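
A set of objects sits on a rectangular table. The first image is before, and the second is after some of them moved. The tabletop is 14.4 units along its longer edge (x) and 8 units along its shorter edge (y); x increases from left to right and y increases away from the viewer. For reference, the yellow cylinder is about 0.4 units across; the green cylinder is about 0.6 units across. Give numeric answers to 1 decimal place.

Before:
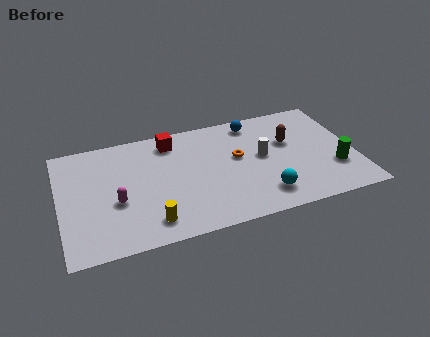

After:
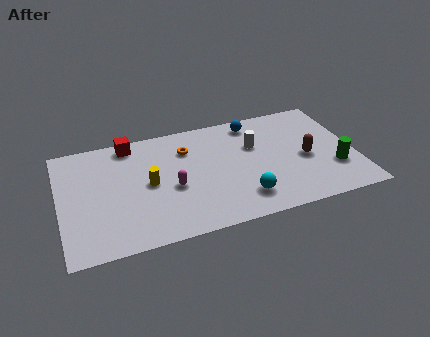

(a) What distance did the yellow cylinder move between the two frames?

2.6

The yellow cylinder was near (4.2, 1.4) before and (4.3, 4.0) after, so it travelled √(0.1² + 2.6²) ≈ 2.6 units.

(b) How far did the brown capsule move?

1.6

The brown capsule was near (11.3, 5.0) before and (12.0, 3.6) after, so it travelled √(0.7² + 1.4²) ≈ 1.6 units.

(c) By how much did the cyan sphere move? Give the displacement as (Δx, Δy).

(-1.0, 0.1)

The cyan sphere started near (9.7, 1.6) and ended near (8.7, 1.7).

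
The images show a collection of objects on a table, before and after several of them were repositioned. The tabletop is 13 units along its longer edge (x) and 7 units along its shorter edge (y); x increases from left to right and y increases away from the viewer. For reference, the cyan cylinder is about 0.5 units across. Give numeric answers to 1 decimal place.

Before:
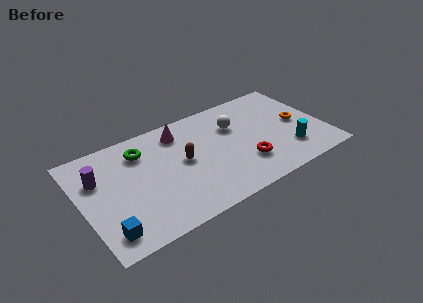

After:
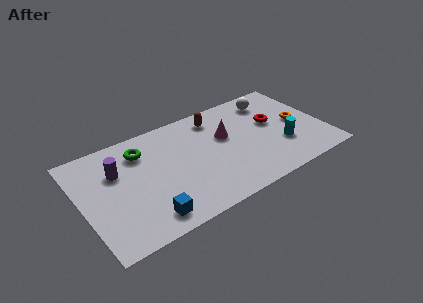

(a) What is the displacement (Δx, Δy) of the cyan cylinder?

(-0.3, 0.5)

From the two frames, the cyan cylinder sits at roughly (10.9, 1.8) before and (10.6, 2.3) after.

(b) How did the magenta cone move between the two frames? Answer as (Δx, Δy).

(2.3, -1.4)

From the two frames, the magenta cone sits at roughly (5.5, 5.7) before and (7.8, 4.3) after.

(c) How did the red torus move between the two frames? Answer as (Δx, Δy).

(1.9, 2.1)

The red torus was at about (8.5, 2.0) and moved to about (10.4, 4.1).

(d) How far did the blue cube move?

2.1

From (1.0, 1.2) to (3.1, 1.1), the blue cube covered √(2.1² + 0.1²) ≈ 2.1 units.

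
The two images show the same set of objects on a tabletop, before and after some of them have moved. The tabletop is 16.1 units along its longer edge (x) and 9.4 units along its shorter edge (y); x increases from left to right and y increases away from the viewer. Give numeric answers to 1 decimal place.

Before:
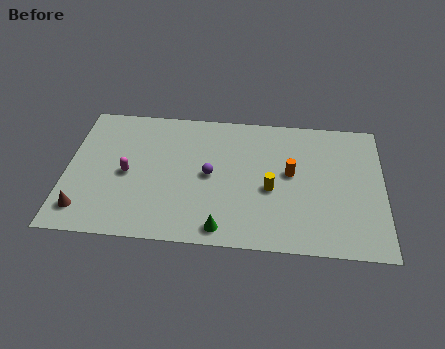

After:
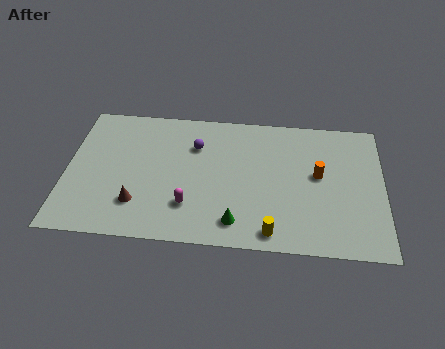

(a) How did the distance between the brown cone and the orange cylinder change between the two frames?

-1.5

Before: roughly 11.0 units apart; after: 9.5. That's 1.5 units closer together.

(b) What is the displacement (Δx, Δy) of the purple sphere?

(-0.8, 2.0)

From the two frames, the purple sphere sits at roughly (7.3, 4.7) before and (6.5, 6.7) after.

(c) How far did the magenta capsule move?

3.7

From (3.1, 4.4) to (6.3, 2.5), the magenta capsule covered √(3.2² + 1.9²) ≈ 3.7 units.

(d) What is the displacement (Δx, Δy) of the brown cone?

(2.7, 0.7)

From the two frames, the brown cone sits at roughly (1.0, 1.7) before and (3.7, 2.4) after.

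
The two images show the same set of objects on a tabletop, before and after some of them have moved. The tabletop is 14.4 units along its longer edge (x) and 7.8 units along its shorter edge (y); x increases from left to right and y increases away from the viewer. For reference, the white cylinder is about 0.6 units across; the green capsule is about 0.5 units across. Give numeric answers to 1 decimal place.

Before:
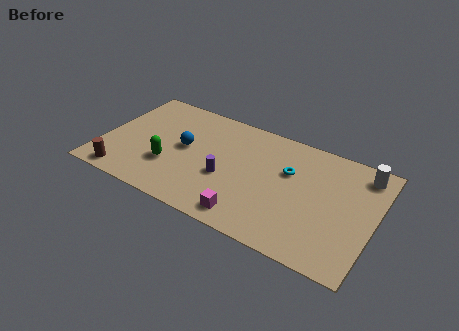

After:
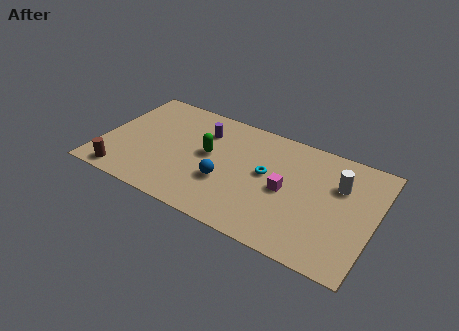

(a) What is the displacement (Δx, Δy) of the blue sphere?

(2.4, -1.4)

From the two frames, the blue sphere sits at roughly (4.3, 4.2) before and (6.7, 2.8) after.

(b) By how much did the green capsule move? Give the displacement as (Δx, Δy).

(1.9, 1.7)

From the two frames, the green capsule sits at roughly (3.7, 2.6) before and (5.6, 4.3) after.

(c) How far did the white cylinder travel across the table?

1.7

From (13.5, 6.6) to (12.4, 5.3), the white cylinder covered √(1.1² + 1.3²) ≈ 1.7 units.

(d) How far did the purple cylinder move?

3.1

From (6.7, 3.1) to (5.1, 5.8), the purple cylinder covered √(1.6² + 2.7²) ≈ 3.1 units.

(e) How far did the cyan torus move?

1.3

The cyan torus moved from about (9.8, 5.0) to (8.7, 4.3), a distance of √(1.1² + 0.7²) ≈ 1.3.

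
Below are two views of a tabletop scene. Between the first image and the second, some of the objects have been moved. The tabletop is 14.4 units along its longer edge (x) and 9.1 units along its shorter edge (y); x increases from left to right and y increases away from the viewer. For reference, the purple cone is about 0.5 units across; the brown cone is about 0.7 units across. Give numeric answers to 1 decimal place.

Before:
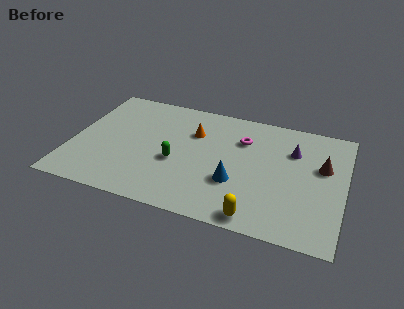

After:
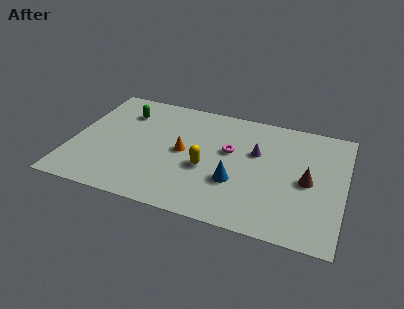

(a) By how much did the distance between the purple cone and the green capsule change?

+0.7

Before: roughly 6.6 units apart; after: 7.3. That's 0.7 units further apart.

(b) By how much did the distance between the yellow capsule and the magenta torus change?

-3.7

Before: roughly 5.7 units apart; after: 2.0. That's 3.7 units closer together.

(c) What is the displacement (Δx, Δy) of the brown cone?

(-0.7, -1.3)

The brown cone was at about (13.2, 5.6) and moved to about (12.5, 4.3).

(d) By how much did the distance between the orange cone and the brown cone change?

-0.3

The distance was about 6.9 in the first image and 6.6 in the second, so they moved 0.3 units closer together.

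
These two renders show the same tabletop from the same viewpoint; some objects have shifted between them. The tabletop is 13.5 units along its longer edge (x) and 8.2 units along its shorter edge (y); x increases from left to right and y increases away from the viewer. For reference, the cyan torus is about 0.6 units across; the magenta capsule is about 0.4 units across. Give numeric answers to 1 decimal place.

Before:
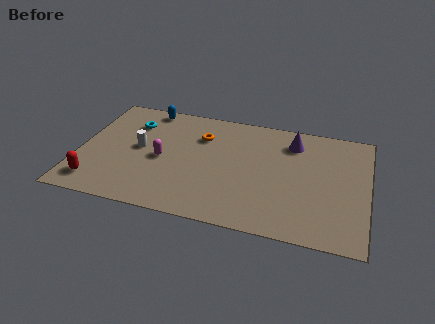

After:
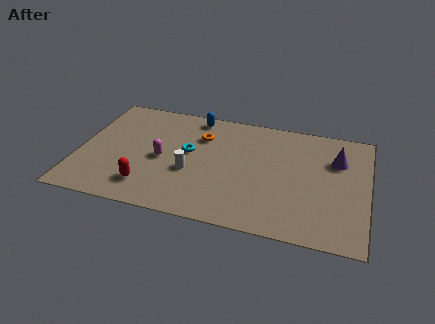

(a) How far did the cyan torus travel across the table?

3.2

The cyan torus moved from about (2.3, 6.1) to (5.1, 4.6), a distance of √(2.8² + 1.5²) ≈ 3.2.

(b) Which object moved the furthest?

the cyan torus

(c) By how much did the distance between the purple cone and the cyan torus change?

-0.6

The distance was about 7.6 in the first image and 7.0 in the second, so they moved 0.6 units closer together.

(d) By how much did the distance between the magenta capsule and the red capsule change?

-1.6

They were about 3.8 units apart before and 2.2 after — 1.6 units closer together.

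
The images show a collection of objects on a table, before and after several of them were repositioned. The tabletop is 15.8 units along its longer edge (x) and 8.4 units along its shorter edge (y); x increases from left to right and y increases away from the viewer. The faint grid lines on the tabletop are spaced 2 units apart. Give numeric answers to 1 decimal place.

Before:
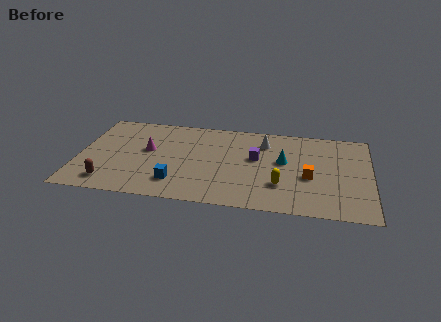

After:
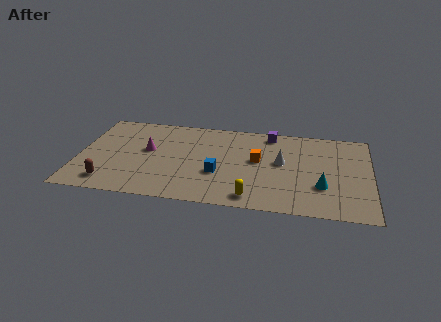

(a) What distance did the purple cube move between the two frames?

2.6

The purple cube was near (9.6, 4.9) before and (10.3, 7.4) after, so it travelled √(0.7² + 2.5²) ≈ 2.6 units.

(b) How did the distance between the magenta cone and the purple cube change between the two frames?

+1.2

The distance was about 5.9 in the first image and 7.1 in the second, so they moved 1.2 units further apart.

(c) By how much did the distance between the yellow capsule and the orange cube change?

+1.8

They were about 1.8 units apart before and 3.6 after — 1.8 units further apart.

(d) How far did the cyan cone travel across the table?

3.0

The cyan cone was near (11.1, 4.8) before and (13.2, 2.7) after, so it travelled √(2.1² + 2.1²) ≈ 3.0 units.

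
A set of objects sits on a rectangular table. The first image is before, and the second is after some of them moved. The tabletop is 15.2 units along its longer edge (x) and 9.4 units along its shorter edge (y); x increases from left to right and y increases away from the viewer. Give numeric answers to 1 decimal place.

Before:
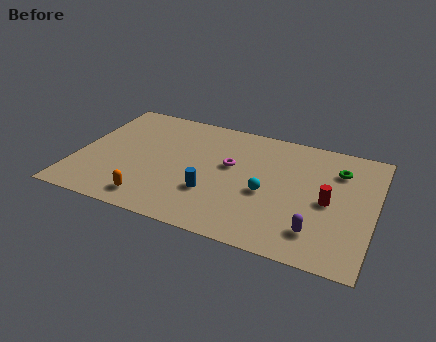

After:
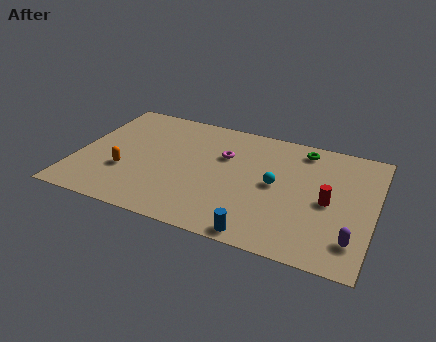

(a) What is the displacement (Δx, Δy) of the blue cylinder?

(2.7, -2.2)

The blue cylinder started near (7.1, 3.0) and ended near (9.8, 0.8).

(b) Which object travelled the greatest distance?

the blue cylinder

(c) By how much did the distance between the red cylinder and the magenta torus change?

+0.6

The distance was about 5.2 in the first image and 5.8 in the second, so they moved 0.6 units further apart.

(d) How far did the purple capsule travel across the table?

1.8

The purple capsule moved from about (12.5, 2.0) to (14.3, 2.0), a distance of √(1.8² + 0.0²) ≈ 1.8.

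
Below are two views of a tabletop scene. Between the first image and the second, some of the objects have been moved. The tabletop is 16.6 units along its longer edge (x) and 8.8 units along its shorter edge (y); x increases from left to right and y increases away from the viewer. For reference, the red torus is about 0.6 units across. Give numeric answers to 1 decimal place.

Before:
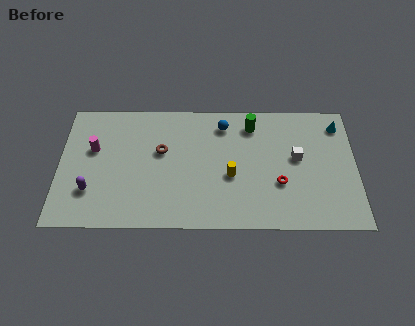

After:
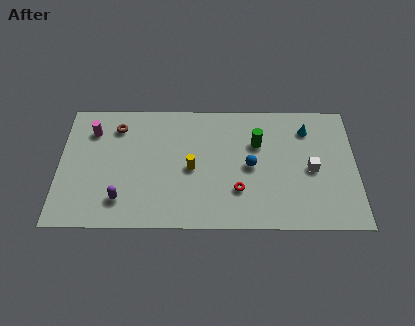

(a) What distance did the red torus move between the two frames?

2.4

The red torus was near (12.3, 3.1) before and (10.0, 2.6) after, so it travelled √(2.3² + 0.5²) ≈ 2.4 units.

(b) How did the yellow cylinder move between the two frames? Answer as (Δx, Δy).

(-2.2, 0.5)

The yellow cylinder started near (9.6, 3.6) and ended near (7.4, 4.1).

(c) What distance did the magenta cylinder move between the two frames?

1.3

From (1.9, 5.4) to (1.8, 6.7), the magenta cylinder covered √(0.1² + 1.3²) ≈ 1.3 units.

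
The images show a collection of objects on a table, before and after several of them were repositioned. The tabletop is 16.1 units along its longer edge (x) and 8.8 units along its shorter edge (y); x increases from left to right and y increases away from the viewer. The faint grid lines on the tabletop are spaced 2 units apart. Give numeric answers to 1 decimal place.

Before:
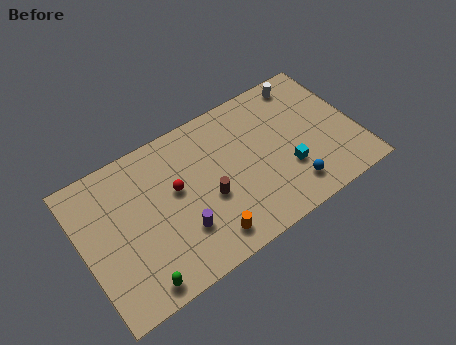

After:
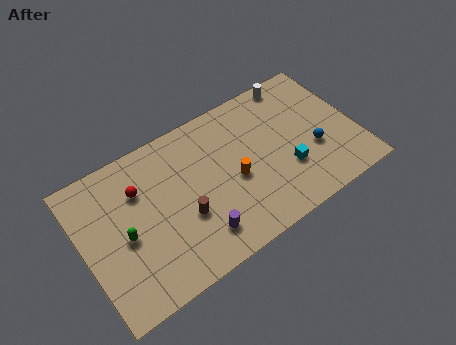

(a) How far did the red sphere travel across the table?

2.3

The red sphere moved from about (5.5, 5.1) to (3.5, 6.2), a distance of √(2.0² + 1.1²) ≈ 2.3.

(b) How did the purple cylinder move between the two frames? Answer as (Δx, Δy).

(0.9, -0.8)

The purple cylinder was at about (5.4, 2.6) and moved to about (6.3, 1.8).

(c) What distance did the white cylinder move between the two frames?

0.6

The white cylinder was near (13.7, 7.7) before and (13.2, 8.0) after, so it travelled √(0.5² + 0.3²) ≈ 0.6 units.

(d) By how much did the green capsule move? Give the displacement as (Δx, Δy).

(-0.3, 3.0)

The green capsule was at about (2.6, 1.0) and moved to about (2.3, 4.0).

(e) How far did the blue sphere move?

2.3

From (11.8, 1.7) to (13.5, 3.3), the blue sphere covered √(1.7² + 1.6²) ≈ 2.3 units.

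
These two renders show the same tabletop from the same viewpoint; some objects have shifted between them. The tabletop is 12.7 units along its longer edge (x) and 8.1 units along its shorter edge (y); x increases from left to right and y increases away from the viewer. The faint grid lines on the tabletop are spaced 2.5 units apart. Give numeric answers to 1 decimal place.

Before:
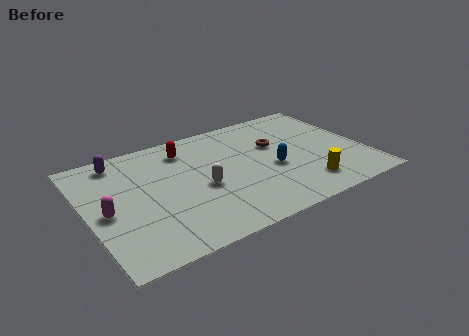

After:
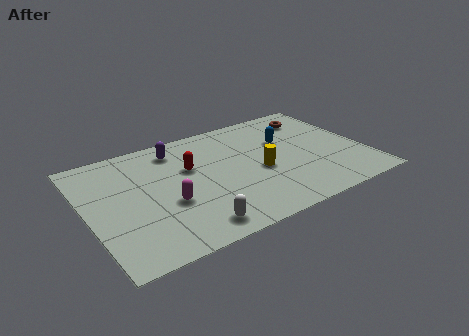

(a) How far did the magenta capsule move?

2.8

From (0.8, 3.7) to (3.5, 3.1), the magenta capsule covered √(2.7² + 0.6²) ≈ 2.8 units.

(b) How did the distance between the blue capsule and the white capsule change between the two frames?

+3.2

Before: roughly 3.3 units apart; after: 6.5. That's 3.2 units further apart.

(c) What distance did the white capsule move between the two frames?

2.5

The white capsule moved from about (5.1, 3.5) to (4.3, 1.1), a distance of √(0.8² + 2.4²) ≈ 2.5.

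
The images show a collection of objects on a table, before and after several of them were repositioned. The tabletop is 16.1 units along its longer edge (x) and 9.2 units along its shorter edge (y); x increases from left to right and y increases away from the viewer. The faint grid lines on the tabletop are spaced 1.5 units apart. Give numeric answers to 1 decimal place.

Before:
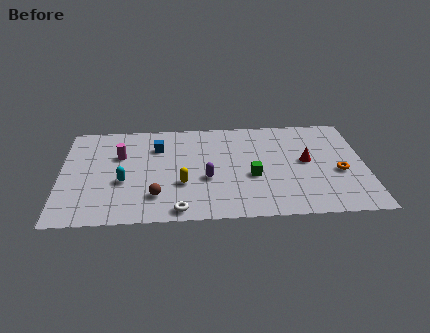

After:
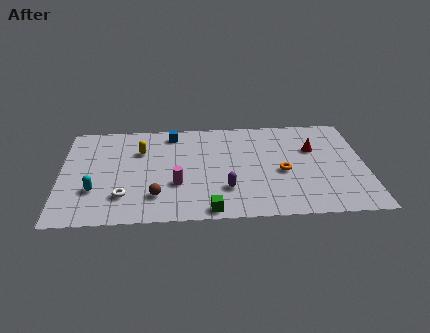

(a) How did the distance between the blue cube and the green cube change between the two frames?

+1.5

The distance was about 5.8 in the first image and 7.3 in the second, so they moved 1.5 units further apart.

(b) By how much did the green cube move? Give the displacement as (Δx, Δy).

(-2.3, -2.9)

The green cube started near (10.1, 3.7) and ended near (7.8, 0.8).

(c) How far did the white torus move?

3.2

From (6.2, 0.9) to (3.3, 2.3), the white torus covered √(2.9² + 1.4²) ≈ 3.2 units.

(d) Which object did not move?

the brown sphere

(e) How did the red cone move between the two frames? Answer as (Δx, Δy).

(0.4, 1.1)

The red cone was at about (13.0, 4.9) and moved to about (13.4, 6.0).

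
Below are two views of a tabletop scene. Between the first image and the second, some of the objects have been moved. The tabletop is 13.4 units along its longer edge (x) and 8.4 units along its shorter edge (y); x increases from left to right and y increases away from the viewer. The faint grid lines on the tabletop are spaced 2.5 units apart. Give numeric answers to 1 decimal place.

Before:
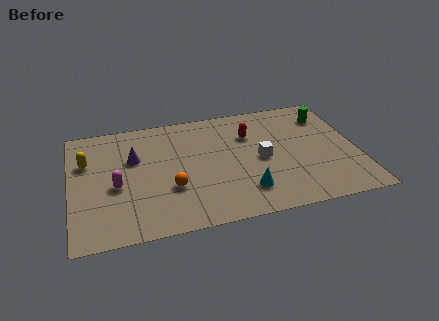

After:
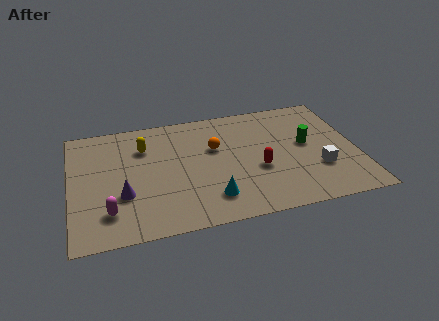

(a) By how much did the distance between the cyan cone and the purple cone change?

-2.0

Before: roughly 6.1 units apart; after: 4.1. That's 2.0 units closer together.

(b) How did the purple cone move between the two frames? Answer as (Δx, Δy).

(-0.6, -2.5)

From the two frames, the purple cone sits at roughly (3.0, 5.4) before and (2.4, 2.9) after.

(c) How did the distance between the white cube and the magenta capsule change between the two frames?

+3.0

The distance was about 6.8 in the first image and 9.8 in the second, so they moved 3.0 units further apart.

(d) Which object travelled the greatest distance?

the orange sphere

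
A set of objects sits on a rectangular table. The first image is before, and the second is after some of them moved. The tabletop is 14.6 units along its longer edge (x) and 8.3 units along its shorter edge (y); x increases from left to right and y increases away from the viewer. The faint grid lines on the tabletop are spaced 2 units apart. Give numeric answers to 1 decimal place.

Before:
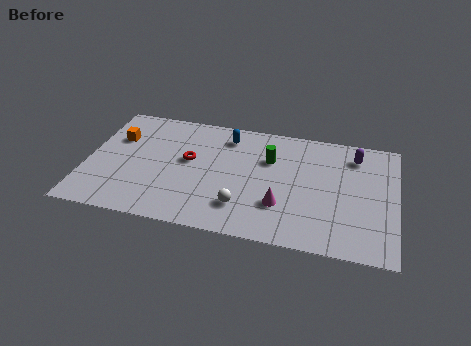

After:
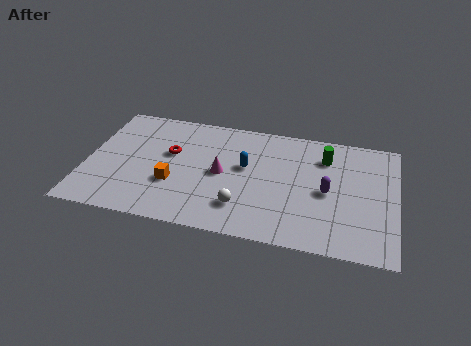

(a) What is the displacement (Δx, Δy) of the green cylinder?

(2.6, 0.7)

The green cylinder was at about (8.6, 5.6) and moved to about (11.2, 6.3).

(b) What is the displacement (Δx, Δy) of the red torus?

(-0.9, 0.3)

The red torus was at about (4.8, 4.7) and moved to about (3.9, 5.0).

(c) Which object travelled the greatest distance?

the orange cube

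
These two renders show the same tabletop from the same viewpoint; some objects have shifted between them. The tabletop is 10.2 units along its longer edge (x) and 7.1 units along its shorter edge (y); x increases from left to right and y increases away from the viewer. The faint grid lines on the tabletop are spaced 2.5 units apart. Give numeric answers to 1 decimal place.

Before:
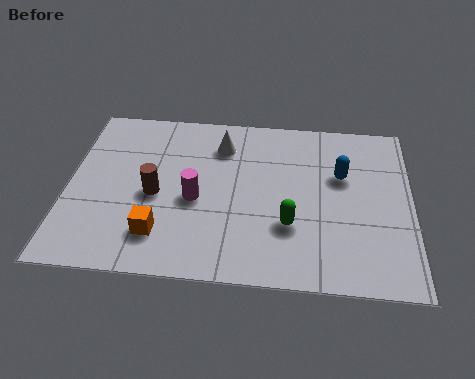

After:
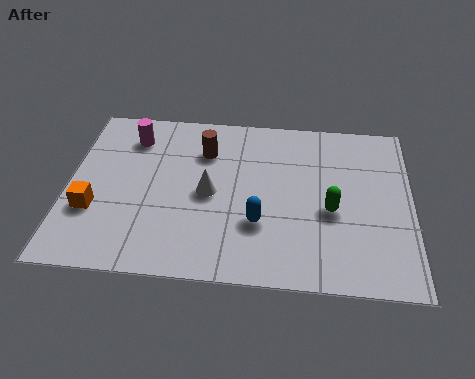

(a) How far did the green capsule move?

1.4

The green capsule moved from about (6.6, 2.3) to (7.8, 3.0), a distance of √(1.2² + 0.7²) ≈ 1.4.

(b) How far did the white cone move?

2.1

The white cone was near (4.5, 5.5) before and (4.2, 3.4) after, so it travelled √(0.3² + 2.1²) ≈ 2.1 units.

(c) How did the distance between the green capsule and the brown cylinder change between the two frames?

+0.3

The distance was about 4.1 in the first image and 4.4 in the second, so they moved 0.3 units further apart.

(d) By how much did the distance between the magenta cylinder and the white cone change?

+0.8

They were about 2.5 units apart before and 3.3 after — 0.8 units further apart.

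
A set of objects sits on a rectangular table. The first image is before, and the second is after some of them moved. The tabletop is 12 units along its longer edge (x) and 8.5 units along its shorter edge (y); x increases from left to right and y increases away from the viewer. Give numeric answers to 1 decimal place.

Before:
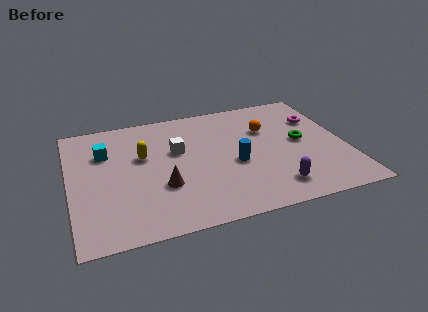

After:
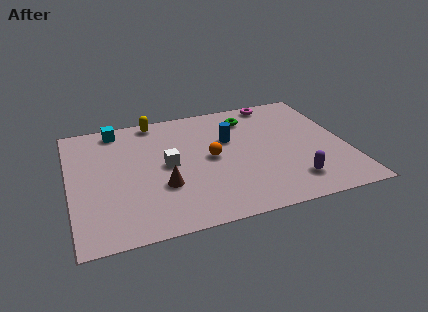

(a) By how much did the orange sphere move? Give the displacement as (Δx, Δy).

(-2.6, -1.4)

The orange sphere was at about (8.7, 5.7) and moved to about (6.1, 4.3).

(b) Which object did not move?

the brown cone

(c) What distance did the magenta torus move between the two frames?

2.5

The magenta torus moved from about (11.0, 5.9) to (9.3, 7.7), a distance of √(1.7² + 1.8²) ≈ 2.5.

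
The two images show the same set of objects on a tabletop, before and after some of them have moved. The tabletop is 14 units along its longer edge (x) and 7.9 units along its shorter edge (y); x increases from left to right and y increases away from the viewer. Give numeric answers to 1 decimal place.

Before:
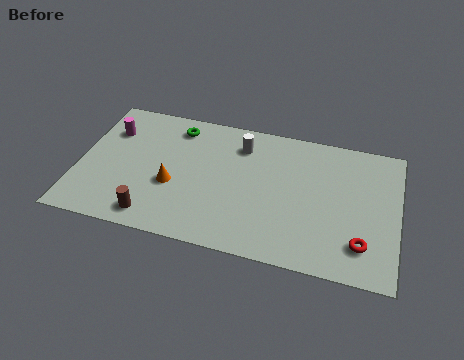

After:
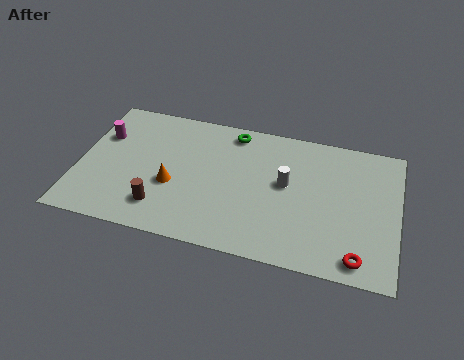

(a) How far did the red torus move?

0.8

The red torus moved from about (12.5, 1.8) to (12.4, 1.0), a distance of √(0.1² + 0.8²) ≈ 0.8.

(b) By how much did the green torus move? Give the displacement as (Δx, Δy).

(2.5, 0.3)

From the two frames, the green torus sits at roughly (4.1, 6.6) before and (6.6, 6.9) after.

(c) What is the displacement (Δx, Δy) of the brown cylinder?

(0.3, 0.6)

From the two frames, the brown cylinder sits at roughly (3.5, 1.1) before and (3.8, 1.7) after.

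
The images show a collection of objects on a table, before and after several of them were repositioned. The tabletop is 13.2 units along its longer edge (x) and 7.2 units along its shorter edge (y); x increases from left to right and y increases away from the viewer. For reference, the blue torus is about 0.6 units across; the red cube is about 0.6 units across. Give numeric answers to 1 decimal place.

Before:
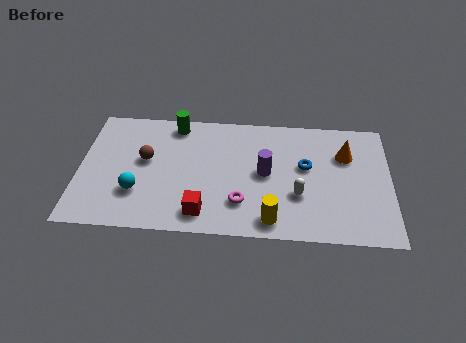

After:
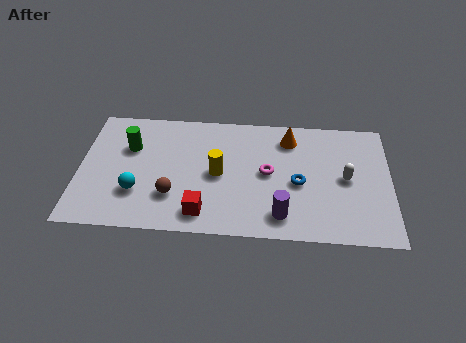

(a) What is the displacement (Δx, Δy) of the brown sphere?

(1.2, -2.0)

From the two frames, the brown sphere sits at roughly (2.8, 4.1) before and (4.0, 2.1) after.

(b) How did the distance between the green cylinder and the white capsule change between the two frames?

+2.8

The distance was about 6.5 in the first image and 9.3 in the second, so they moved 2.8 units further apart.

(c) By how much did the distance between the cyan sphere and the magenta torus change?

+1.3

The distance was about 4.4 in the first image and 5.7 in the second, so they moved 1.3 units further apart.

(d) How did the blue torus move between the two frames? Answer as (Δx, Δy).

(-0.3, -1.0)

From the two frames, the blue torus sits at roughly (9.6, 4.2) before and (9.3, 3.2) after.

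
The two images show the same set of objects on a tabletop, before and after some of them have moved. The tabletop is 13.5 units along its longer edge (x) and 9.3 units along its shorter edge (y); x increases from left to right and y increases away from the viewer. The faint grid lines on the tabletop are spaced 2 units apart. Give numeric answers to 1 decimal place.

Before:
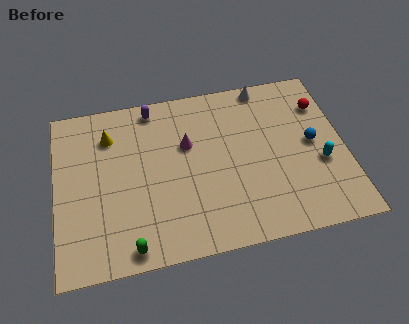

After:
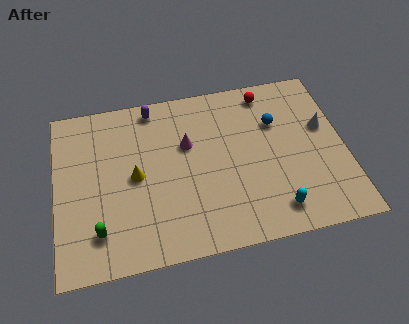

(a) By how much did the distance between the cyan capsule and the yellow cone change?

-3.3

They were about 10.3 units apart before and 7.0 after — 3.3 units closer together.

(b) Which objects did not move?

the purple capsule and the magenta cone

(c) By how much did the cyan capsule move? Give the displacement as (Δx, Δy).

(-2.3, -2.1)

From the two frames, the cyan capsule sits at roughly (12.3, 3.6) before and (10.0, 1.5) after.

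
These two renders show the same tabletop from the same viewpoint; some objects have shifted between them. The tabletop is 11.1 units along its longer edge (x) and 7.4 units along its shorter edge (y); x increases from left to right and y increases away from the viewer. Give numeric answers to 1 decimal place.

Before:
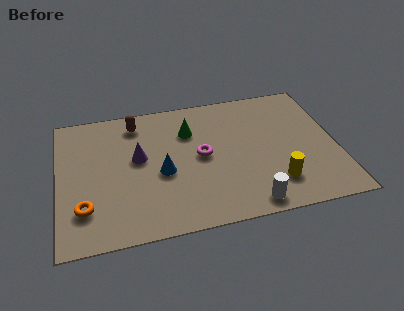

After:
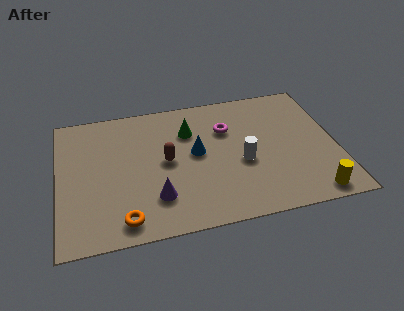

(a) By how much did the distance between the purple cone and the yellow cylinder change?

+0.3

They were about 5.9 units apart before and 6.2 after — 0.3 units further apart.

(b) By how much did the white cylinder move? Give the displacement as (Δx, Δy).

(-0.1, 2.3)

The white cylinder was at about (7.4, 0.8) and moved to about (7.3, 3.1).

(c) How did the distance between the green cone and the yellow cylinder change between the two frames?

+1.6

Before: roughly 4.8 units apart; after: 6.4. That's 1.6 units further apart.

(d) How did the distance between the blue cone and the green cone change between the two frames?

-1.1

They were about 2.4 units apart before and 1.3 after — 1.1 units closer together.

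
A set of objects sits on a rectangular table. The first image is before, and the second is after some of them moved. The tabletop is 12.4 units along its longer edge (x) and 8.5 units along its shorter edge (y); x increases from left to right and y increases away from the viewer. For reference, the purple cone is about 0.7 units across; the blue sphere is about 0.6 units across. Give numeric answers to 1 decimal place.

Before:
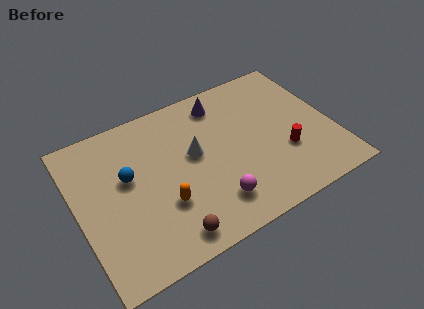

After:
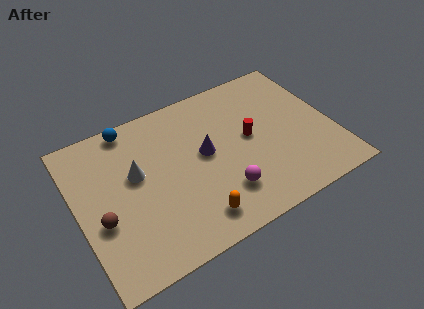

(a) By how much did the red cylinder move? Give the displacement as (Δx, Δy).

(-1.5, 1.6)

From the two frames, the red cylinder sits at roughly (9.9, 2.9) before and (8.4, 4.5) after.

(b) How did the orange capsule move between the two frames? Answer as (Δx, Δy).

(1.3, -1.4)

The orange capsule was at about (3.9, 2.8) and moved to about (5.2, 1.4).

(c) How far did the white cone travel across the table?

2.8

The white cone moved from about (5.7, 4.8) to (2.9, 5.0), a distance of √(2.8² + 0.2²) ≈ 2.8.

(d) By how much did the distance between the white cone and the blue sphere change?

-0.5

The distance was about 3.2 in the first image and 2.7 in the second, so they moved 0.5 units closer together.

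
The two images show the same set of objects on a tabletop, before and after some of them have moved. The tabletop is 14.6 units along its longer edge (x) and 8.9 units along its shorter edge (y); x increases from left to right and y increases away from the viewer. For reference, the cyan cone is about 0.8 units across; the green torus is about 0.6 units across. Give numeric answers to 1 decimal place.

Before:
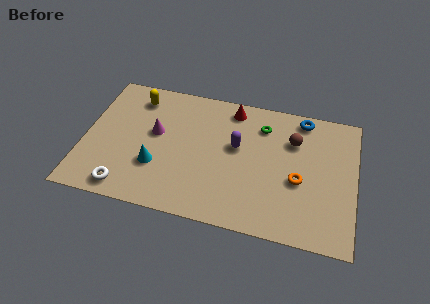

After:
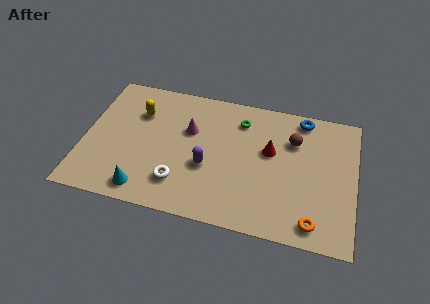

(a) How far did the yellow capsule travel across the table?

1.0

The yellow capsule moved from about (2.6, 7.3) to (2.8, 6.3), a distance of √(0.2² + 1.0²) ≈ 1.0.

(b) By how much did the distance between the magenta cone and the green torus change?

-3.0

The distance was about 6.0 in the first image and 3.0 in the second, so they moved 3.0 units closer together.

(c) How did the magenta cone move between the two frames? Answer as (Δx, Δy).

(1.8, 0.6)

The magenta cone was at about (3.8, 5.1) and moved to about (5.6, 5.7).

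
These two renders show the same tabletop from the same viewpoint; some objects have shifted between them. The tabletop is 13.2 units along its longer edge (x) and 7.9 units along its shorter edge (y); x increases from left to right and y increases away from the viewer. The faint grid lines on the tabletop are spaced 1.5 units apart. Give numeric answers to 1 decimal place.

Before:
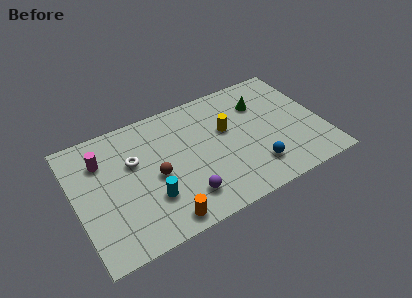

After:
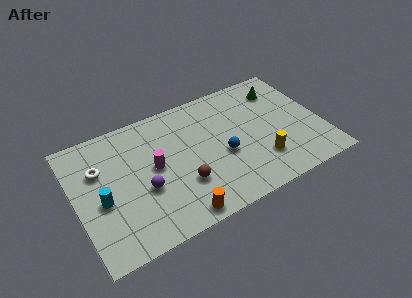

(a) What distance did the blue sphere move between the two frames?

2.1

The blue sphere moved from about (9.3, 1.8) to (7.8, 3.3), a distance of √(1.5² + 1.5²) ≈ 2.1.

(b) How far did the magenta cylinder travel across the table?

3.1

The magenta cylinder was near (1.6, 5.8) before and (4.2, 4.2) after, so it travelled √(2.6² + 1.6²) ≈ 3.1 units.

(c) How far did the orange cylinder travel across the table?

0.8

From (4.2, 0.9) to (5.0, 0.8), the orange cylinder covered √(0.8² + 0.1²) ≈ 0.8 units.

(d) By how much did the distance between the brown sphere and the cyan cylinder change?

+3.0

Before: roughly 1.3 units apart; after: 4.3. That's 3.0 units further apart.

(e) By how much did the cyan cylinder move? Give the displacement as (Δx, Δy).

(-2.5, 1.0)

The cyan cylinder was at about (3.8, 2.4) and moved to about (1.3, 3.4).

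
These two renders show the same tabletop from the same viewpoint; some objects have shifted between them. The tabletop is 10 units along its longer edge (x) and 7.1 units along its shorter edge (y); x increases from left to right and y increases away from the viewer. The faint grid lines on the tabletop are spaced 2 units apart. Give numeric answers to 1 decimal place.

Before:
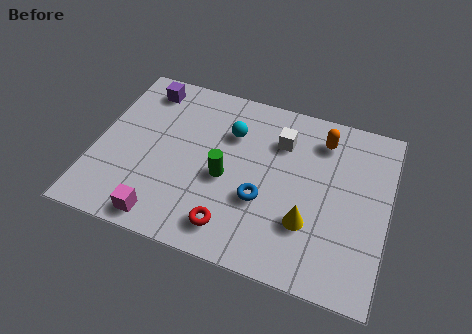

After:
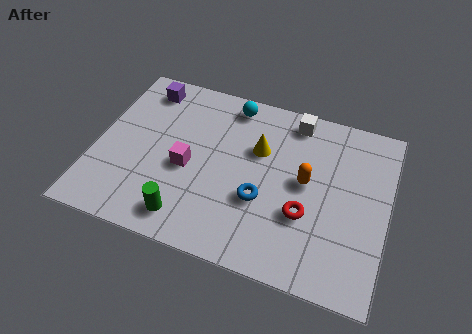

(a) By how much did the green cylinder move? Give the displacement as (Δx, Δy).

(-1.1, -2.0)

The green cylinder started near (4.5, 3.1) and ended near (3.4, 1.1).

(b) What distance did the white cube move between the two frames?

1.1

The white cube moved from about (6.2, 5.2) to (6.6, 6.2), a distance of √(0.4² + 1.0²) ≈ 1.1.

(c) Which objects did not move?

the blue torus and the purple cube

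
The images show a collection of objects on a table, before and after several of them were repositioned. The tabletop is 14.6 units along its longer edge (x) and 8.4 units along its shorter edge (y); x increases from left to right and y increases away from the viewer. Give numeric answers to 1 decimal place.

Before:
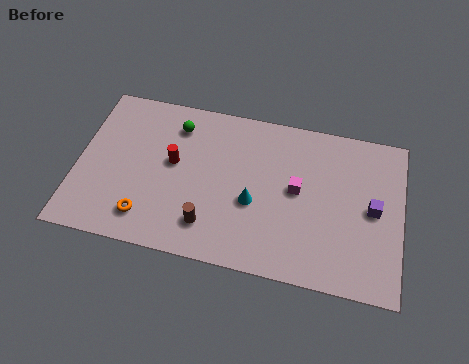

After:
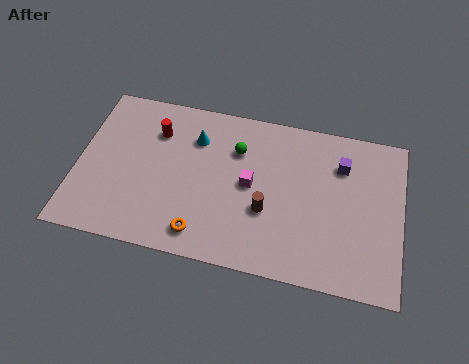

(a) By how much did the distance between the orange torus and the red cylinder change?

+2.2

Before: roughly 3.3 units apart; after: 5.5. That's 2.2 units further apart.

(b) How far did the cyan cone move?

4.0

The cyan cone moved from about (8.0, 3.4) to (5.2, 6.2), a distance of √(2.8² + 2.8²) ≈ 4.0.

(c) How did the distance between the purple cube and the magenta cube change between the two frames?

+1.0

They were about 3.4 units apart before and 4.4 after — 1.0 units further apart.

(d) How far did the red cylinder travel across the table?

1.7

The red cylinder was near (4.3, 4.7) before and (3.4, 6.2) after, so it travelled √(0.9² + 1.5²) ≈ 1.7 units.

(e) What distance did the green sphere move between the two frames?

2.9

From (4.3, 6.7) to (7.1, 6.0), the green sphere covered √(2.8² + 0.7²) ≈ 2.9 units.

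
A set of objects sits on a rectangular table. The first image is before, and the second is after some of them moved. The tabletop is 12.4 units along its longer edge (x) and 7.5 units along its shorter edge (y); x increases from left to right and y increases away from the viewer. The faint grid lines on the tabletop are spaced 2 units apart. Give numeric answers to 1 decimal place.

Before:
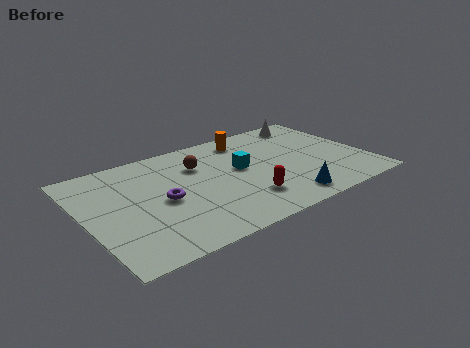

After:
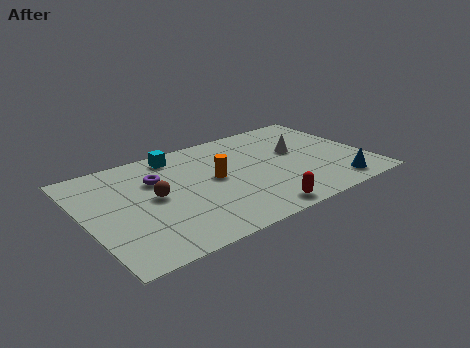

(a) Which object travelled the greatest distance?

the cyan cube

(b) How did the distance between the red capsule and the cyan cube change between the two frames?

+4.0

They were about 2.3 units apart before and 6.3 after — 4.0 units further apart.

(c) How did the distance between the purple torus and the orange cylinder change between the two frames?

-2.5

Before: roughly 5.1 units apart; after: 2.6. That's 2.5 units closer together.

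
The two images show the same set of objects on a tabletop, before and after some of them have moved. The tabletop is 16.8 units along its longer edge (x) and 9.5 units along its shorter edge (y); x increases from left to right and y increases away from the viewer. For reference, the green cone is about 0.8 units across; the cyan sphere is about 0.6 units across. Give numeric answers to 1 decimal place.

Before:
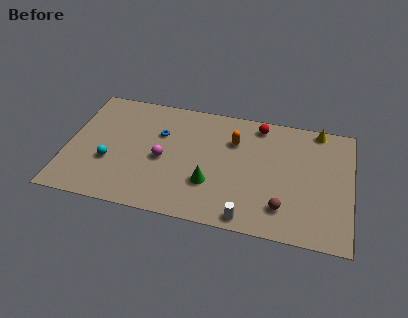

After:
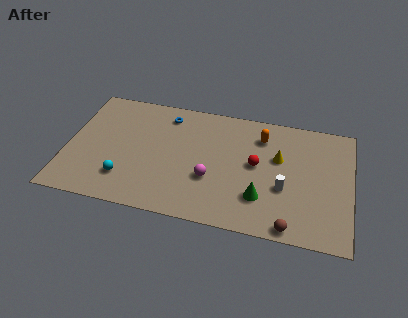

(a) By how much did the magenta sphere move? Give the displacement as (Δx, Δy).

(2.9, -0.9)

The magenta sphere was at about (5.7, 4.3) and moved to about (8.6, 3.4).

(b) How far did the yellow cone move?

3.6

The yellow cone moved from about (14.7, 8.7) to (12.5, 5.9), a distance of √(2.2² + 2.8²) ≈ 3.6.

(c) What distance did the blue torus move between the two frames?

1.6

The blue torus moved from about (5.4, 6.3) to (5.7, 7.9), a distance of √(0.3² + 1.6²) ≈ 1.6.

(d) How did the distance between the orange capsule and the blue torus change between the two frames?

+1.3

They were about 4.4 units apart before and 5.7 after — 1.3 units further apart.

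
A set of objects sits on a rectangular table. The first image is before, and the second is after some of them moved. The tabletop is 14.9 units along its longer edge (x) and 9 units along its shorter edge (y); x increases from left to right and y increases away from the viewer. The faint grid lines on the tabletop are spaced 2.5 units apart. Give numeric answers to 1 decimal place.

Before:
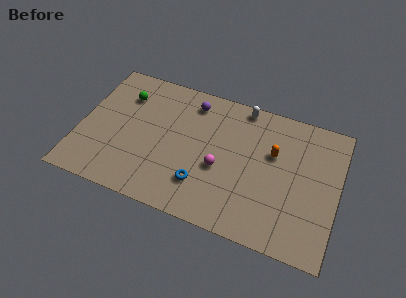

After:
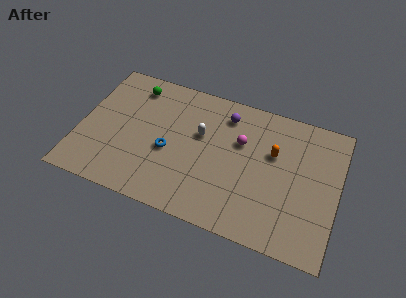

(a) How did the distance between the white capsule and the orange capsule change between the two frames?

+1.0

They were about 3.2 units apart before and 4.2 after — 1.0 units further apart.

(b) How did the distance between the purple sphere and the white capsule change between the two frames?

-0.8

The distance was about 3.0 in the first image and 2.2 in the second, so they moved 0.8 units closer together.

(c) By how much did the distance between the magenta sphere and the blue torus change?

+2.8

Before: roughly 1.7 units apart; after: 4.5. That's 2.8 units further apart.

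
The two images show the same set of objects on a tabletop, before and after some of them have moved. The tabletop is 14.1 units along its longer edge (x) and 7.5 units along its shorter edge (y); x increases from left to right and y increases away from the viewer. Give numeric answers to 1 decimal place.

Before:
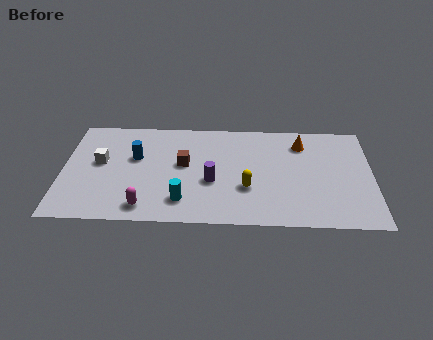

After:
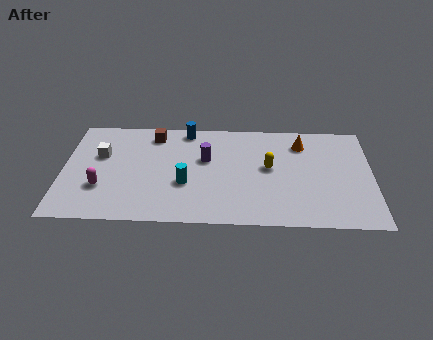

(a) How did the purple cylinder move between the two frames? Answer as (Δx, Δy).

(-0.3, 1.6)

From the two frames, the purple cylinder sits at roughly (6.8, 3.0) before and (6.5, 4.6) after.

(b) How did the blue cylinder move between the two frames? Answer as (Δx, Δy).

(2.3, 2.1)

From the two frames, the blue cylinder sits at roughly (3.3, 4.6) before and (5.6, 6.7) after.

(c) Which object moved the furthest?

the blue cylinder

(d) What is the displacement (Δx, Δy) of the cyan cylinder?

(0.1, 1.2)

The cyan cylinder started near (5.5, 1.6) and ended near (5.6, 2.8).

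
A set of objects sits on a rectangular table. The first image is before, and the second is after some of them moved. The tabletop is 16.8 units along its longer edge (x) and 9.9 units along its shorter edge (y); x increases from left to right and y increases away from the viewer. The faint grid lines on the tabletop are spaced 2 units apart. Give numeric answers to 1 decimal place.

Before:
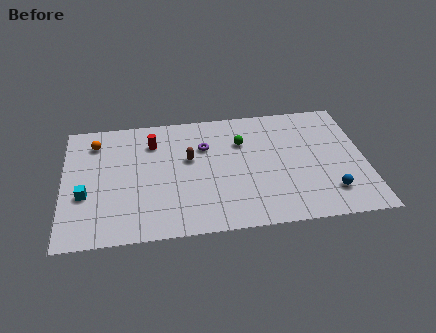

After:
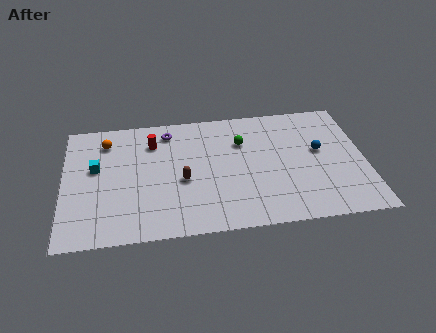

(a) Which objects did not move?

the green sphere and the red cylinder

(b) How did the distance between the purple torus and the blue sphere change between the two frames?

+0.6

Before: roughly 8.2 units apart; after: 8.8. That's 0.6 units further apart.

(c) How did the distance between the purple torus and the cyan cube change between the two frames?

-2.6

The distance was about 7.4 in the first image and 4.8 in the second, so they moved 2.6 units closer together.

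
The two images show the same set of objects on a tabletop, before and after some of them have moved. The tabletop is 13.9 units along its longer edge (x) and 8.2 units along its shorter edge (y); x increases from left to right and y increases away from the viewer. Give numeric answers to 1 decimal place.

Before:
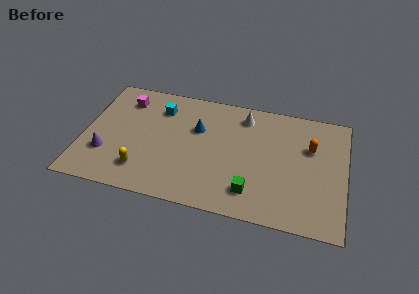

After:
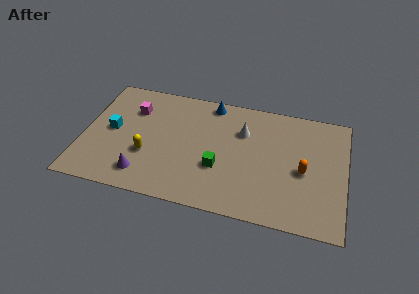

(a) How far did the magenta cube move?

0.8

The magenta cube was near (2.0, 6.5) before and (2.5, 5.9) after, so it travelled √(0.5² + 0.6²) ≈ 0.8 units.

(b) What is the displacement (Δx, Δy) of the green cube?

(-1.8, 1.2)

The green cube was at about (9.1, 1.7) and moved to about (7.3, 2.9).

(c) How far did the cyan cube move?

3.2

From (3.9, 6.3) to (1.5, 4.2), the cyan cube covered √(2.4² + 2.1²) ≈ 3.2 units.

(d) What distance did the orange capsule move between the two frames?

1.7

The orange capsule was near (12.0, 5.4) before and (11.7, 3.7) after, so it travelled √(0.3² + 1.7²) ≈ 1.7 units.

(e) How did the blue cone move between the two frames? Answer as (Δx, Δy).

(0.6, 2.0)

The blue cone started near (6.0, 5.3) and ended near (6.6, 7.3).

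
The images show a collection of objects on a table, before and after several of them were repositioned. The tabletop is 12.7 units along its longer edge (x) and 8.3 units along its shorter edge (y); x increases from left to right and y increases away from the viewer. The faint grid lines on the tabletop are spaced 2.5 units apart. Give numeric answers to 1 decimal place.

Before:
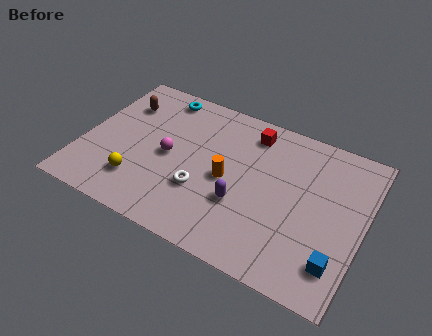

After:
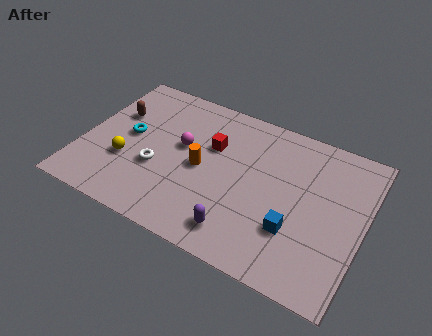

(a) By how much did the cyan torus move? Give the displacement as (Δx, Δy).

(-1.0, -2.9)

From the two frames, the cyan torus sits at roughly (3.0, 7.3) before and (2.0, 4.4) after.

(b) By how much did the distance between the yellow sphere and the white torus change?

-1.5

They were about 2.9 units apart before and 1.4 after — 1.5 units closer together.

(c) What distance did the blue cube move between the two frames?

2.2

The blue cube moved from about (11.8, 1.8) to (9.8, 2.6), a distance of √(2.0² + 0.8²) ≈ 2.2.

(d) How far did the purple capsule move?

1.5

The purple capsule was near (7.4, 2.9) before and (7.5, 1.4) after, so it travelled √(0.1² + 1.5²) ≈ 1.5 units.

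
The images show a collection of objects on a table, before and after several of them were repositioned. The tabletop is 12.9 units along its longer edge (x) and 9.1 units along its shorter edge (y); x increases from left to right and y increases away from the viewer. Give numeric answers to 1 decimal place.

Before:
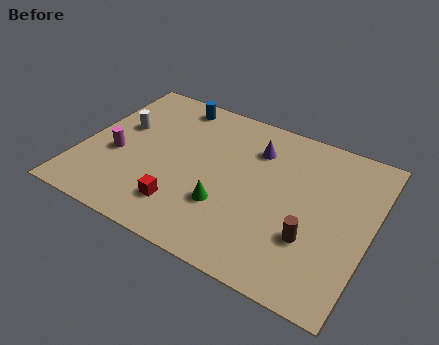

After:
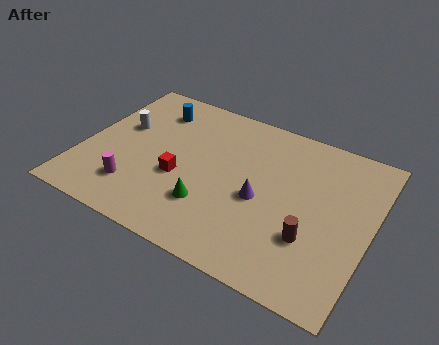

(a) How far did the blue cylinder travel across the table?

1.1

The blue cylinder was near (3.5, 8.0) before and (2.7, 7.2) after, so it travelled √(0.8² + 0.8²) ≈ 1.1 units.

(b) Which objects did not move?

the white cylinder and the brown cylinder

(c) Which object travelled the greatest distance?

the purple cone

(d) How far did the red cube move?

1.6

The red cube was near (4.9, 2.0) before and (4.5, 3.6) after, so it travelled √(0.4² + 1.6²) ≈ 1.6 units.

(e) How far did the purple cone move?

2.9

From (7.5, 6.8) to (8.1, 4.0), the purple cone covered √(0.6² + 2.8²) ≈ 2.9 units.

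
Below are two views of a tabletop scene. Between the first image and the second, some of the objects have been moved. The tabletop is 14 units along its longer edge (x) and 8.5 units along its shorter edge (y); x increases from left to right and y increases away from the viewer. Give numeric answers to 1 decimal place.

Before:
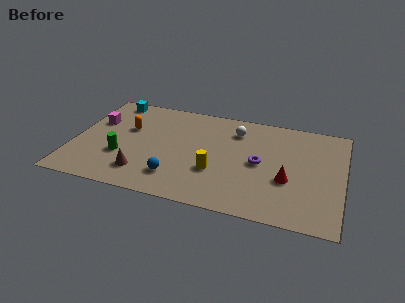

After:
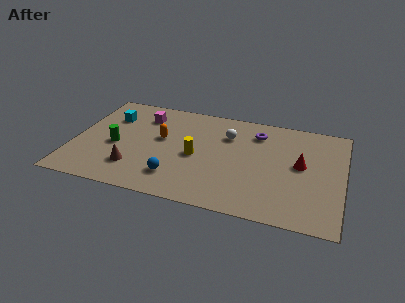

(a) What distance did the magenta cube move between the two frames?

2.6

From (1.0, 5.5) to (3.4, 6.6), the magenta cube covered √(2.4² + 1.1²) ≈ 2.6 units.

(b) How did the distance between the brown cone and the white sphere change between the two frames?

-0.5

The distance was about 6.6 in the first image and 6.1 in the second, so they moved 0.5 units closer together.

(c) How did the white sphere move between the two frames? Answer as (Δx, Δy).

(-0.4, -0.5)

The white sphere was at about (8.3, 6.6) and moved to about (7.9, 6.1).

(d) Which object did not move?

the blue sphere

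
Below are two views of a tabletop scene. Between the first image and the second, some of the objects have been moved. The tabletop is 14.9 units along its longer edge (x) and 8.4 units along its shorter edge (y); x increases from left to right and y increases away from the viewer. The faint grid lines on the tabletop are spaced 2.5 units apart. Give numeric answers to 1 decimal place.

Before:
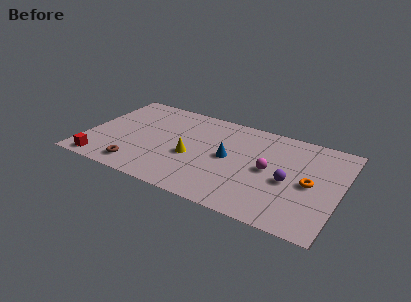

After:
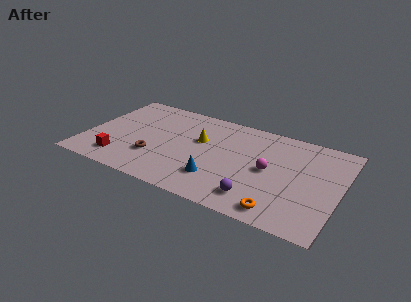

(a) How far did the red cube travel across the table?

1.2

The red cube was near (1.3, 0.9) before and (2.3, 1.6) after, so it travelled √(1.0² + 0.7²) ≈ 1.2 units.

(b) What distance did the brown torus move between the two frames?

1.5

The brown torus moved from about (3.4, 1.3) to (4.2, 2.6), a distance of √(0.8² + 1.3²) ≈ 1.5.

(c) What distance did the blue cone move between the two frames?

2.1

The blue cone was near (8.4, 4.3) before and (8.0, 2.2) after, so it travelled √(0.4² + 2.1²) ≈ 2.1 units.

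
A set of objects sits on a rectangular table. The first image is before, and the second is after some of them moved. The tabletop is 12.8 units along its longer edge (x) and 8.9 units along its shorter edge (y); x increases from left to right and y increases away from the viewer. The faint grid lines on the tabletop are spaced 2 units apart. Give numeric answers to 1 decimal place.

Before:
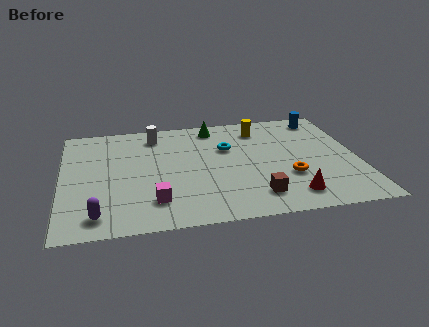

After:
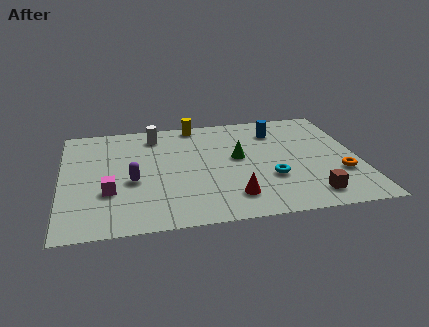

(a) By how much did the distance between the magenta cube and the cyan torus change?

+1.9

Before: roughly 5.0 units apart; after: 6.9. That's 1.9 units further apart.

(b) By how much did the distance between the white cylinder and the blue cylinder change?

-2.1

The distance was about 7.4 in the first image and 5.3 in the second, so they moved 2.1 units closer together.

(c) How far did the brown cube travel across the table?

2.3

The brown cube was near (8.2, 1.7) before and (10.5, 1.4) after, so it travelled √(2.3² + 0.3²) ≈ 2.3 units.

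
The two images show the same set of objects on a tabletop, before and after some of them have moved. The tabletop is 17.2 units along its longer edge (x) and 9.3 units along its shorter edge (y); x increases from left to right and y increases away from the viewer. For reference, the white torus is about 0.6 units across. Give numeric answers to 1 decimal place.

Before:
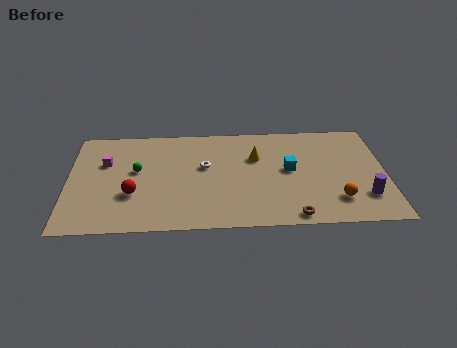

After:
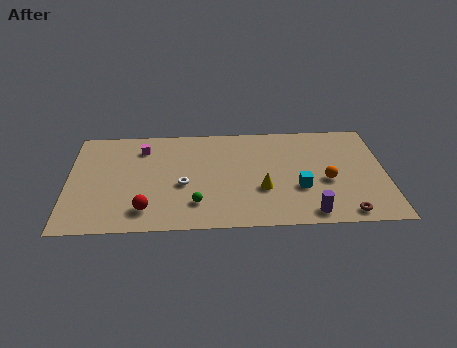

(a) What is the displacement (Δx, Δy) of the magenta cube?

(2.0, 1.2)

The magenta cube started near (2.0, 6.1) and ended near (4.0, 7.3).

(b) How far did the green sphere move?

4.5

The green sphere moved from about (3.7, 5.3) to (6.9, 2.2), a distance of √(3.2² + 3.1²) ≈ 4.5.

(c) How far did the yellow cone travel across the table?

2.9

The yellow cone was near (10.2, 6.2) before and (10.5, 3.3) after, so it travelled √(0.3² + 2.9²) ≈ 2.9 units.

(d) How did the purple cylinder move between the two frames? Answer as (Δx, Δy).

(-3.0, -1.3)

From the two frames, the purple cylinder sits at roughly (16.0, 2.4) before and (13.0, 1.1) after.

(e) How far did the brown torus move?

2.8

From (12.1, 0.9) to (14.9, 1.0), the brown torus covered √(2.8² + 0.1²) ≈ 2.8 units.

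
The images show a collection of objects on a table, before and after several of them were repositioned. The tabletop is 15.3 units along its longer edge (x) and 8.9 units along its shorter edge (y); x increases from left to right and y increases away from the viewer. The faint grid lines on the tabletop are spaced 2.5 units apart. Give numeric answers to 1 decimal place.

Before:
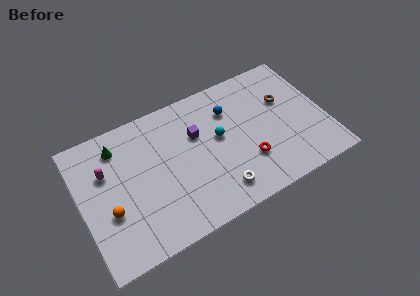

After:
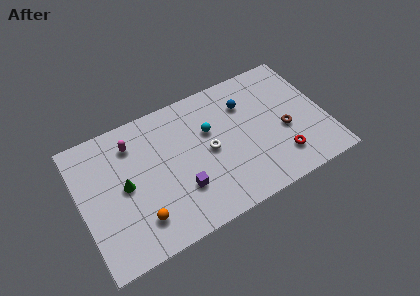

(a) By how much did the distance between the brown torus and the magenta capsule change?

-1.5

They were about 11.3 units apart before and 9.8 after — 1.5 units closer together.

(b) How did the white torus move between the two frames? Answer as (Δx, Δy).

(-0.2, 2.8)

The white torus was at about (8.2, 1.6) and moved to about (8.0, 4.4).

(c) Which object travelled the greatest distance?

the purple cube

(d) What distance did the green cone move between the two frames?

2.7

The green cone moved from about (2.6, 7.2) to (2.7, 4.5), a distance of √(0.1² + 2.7²) ≈ 2.7.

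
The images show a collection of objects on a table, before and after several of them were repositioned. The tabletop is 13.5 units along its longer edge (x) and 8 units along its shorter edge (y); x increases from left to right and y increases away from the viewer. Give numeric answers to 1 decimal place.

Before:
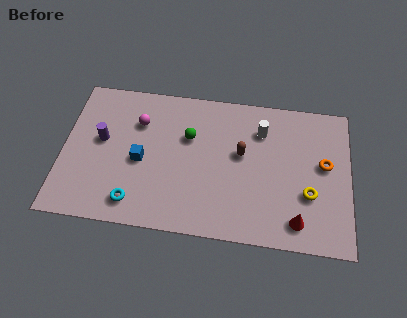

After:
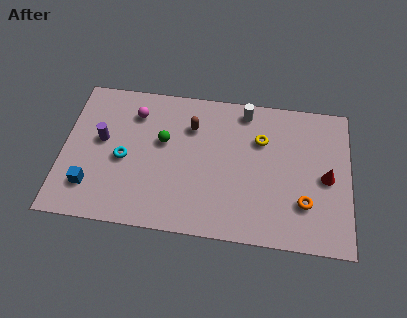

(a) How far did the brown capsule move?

2.7

From (8.4, 4.6) to (6.0, 5.8), the brown capsule covered √(2.4² + 1.2²) ≈ 2.7 units.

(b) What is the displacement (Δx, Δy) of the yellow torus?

(-2.3, 2.7)

From the two frames, the yellow torus sits at roughly (11.6, 2.8) before and (9.3, 5.5) after.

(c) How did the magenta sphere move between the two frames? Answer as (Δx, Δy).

(-0.2, 0.5)

The magenta sphere was at about (3.5, 5.7) and moved to about (3.3, 6.2).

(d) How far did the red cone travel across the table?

2.8

From (11.1, 1.3) to (12.4, 3.8), the red cone covered √(1.3² + 2.5²) ≈ 2.8 units.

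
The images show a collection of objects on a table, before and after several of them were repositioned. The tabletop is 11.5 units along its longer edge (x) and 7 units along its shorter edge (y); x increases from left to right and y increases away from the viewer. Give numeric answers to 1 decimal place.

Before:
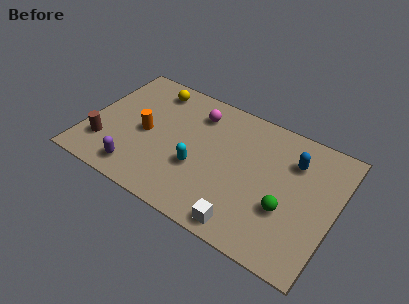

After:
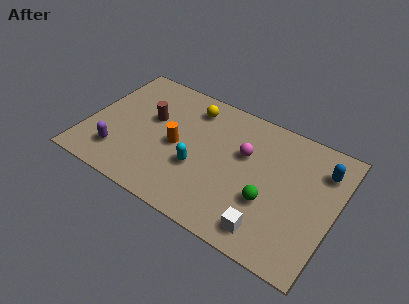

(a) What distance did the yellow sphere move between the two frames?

1.9

The yellow sphere was near (2.6, 5.9) before and (4.5, 5.7) after, so it travelled √(1.9² + 0.2²) ≈ 1.9 units.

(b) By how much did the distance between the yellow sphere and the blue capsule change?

-0.6

Before: roughly 6.8 units apart; after: 6.2. That's 0.6 units closer together.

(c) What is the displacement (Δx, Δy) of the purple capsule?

(-1.0, 0.5)

The purple capsule was at about (2.7, 1.1) and moved to about (1.7, 1.6).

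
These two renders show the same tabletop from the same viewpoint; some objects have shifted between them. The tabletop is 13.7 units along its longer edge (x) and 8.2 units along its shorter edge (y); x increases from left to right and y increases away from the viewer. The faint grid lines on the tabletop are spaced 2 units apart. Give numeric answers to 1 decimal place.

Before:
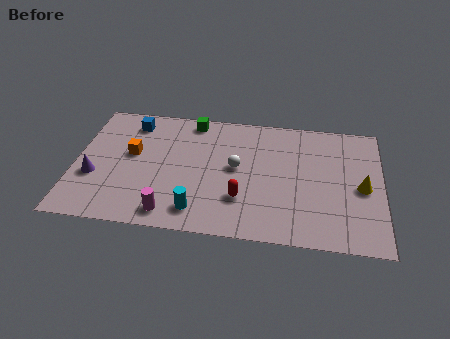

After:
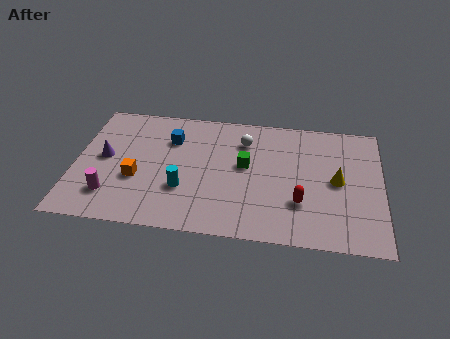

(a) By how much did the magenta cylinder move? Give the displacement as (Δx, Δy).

(-2.7, 0.8)

From the two frames, the magenta cylinder sits at roughly (4.4, 1.1) before and (1.7, 1.9) after.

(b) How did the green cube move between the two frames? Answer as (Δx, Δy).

(2.5, -2.7)

The green cube was at about (5.1, 7.3) and moved to about (7.6, 4.6).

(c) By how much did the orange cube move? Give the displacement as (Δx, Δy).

(0.3, -1.6)

The orange cube started near (2.5, 4.7) and ended near (2.8, 3.1).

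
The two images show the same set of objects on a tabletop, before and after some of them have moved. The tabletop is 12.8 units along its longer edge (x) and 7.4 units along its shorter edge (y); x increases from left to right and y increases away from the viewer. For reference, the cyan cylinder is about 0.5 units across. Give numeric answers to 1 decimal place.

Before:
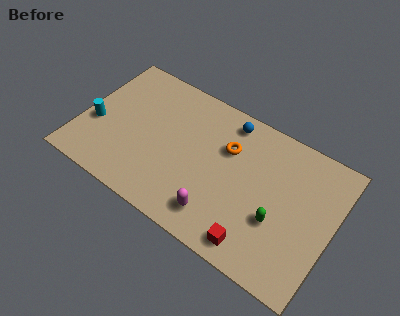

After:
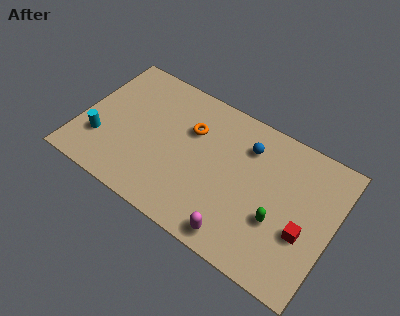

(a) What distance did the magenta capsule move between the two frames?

1.2

The magenta capsule was near (7.4, 1.4) before and (8.5, 0.9) after, so it travelled √(1.1² + 0.5²) ≈ 1.2 units.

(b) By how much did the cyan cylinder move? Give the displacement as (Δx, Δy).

(0.4, -0.7)

From the two frames, the cyan cylinder sits at roughly (0.8, 2.9) before and (1.2, 2.2) after.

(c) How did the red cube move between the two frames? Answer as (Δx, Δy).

(2.1, 1.8)

From the two frames, the red cube sits at roughly (9.4, 1.0) before and (11.5, 2.8) after.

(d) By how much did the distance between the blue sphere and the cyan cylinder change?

+0.6

The distance was about 7.2 in the first image and 7.8 in the second, so they moved 0.6 units further apart.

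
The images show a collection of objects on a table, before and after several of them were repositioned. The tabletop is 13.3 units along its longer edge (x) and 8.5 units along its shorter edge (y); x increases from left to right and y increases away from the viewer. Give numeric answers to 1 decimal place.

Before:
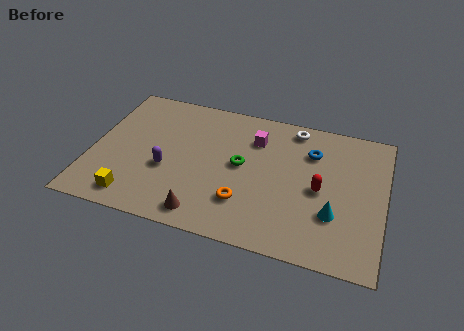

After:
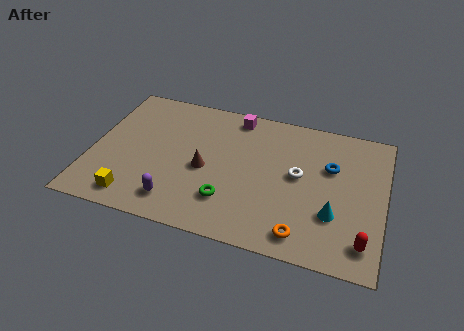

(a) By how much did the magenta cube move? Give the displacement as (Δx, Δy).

(-1.0, 1.2)

The magenta cube started near (7.3, 6.3) and ended near (6.3, 7.5).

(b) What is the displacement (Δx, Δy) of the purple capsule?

(0.6, -1.8)

The purple capsule was at about (3.5, 3.3) and moved to about (4.1, 1.5).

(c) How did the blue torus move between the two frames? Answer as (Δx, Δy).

(0.9, -0.7)

The blue torus started near (9.9, 6.2) and ended near (10.8, 5.5).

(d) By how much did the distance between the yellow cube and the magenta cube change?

+0.3

They were about 7.2 units apart before and 7.5 after — 0.3 units further apart.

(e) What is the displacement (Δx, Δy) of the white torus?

(0.4, -2.9)

From the two frames, the white torus sits at roughly (9.0, 7.5) before and (9.4, 4.6) after.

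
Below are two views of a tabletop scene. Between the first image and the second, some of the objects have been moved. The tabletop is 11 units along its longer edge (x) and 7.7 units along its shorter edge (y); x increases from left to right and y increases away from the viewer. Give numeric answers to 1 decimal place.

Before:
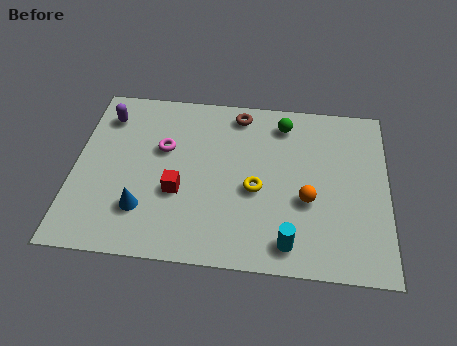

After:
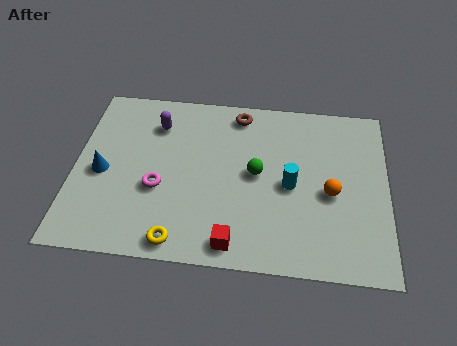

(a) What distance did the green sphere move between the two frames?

2.6

The green sphere moved from about (7.3, 6.4) to (6.4, 4.0), a distance of √(0.9² + 2.4²) ≈ 2.6.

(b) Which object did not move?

the brown torus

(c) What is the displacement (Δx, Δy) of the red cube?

(2.0, -2.0)

The red cube was at about (3.7, 2.9) and moved to about (5.7, 0.9).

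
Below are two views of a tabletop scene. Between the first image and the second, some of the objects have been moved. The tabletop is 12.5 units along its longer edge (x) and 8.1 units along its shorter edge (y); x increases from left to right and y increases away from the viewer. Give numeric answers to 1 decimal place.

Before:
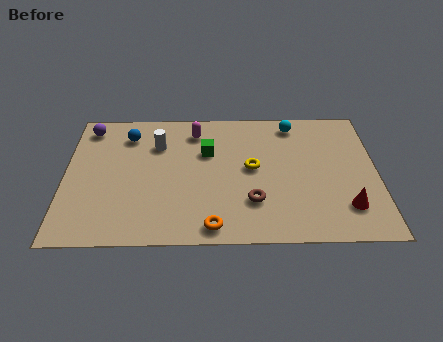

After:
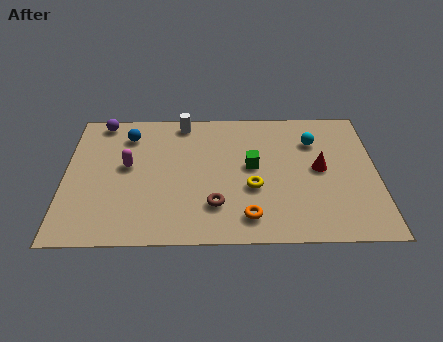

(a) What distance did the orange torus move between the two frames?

1.5

From (5.9, 0.9) to (7.3, 1.4), the orange torus covered √(1.4² + 0.5²) ≈ 1.5 units.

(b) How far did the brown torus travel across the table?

1.5

From (7.5, 2.3) to (6.0, 2.1), the brown torus covered √(1.5² + 0.2²) ≈ 1.5 units.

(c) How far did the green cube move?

2.0

The green cube was near (5.7, 5.3) before and (7.5, 4.4) after, so it travelled √(1.8² + 0.9²) ≈ 2.0 units.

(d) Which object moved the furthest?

the magenta capsule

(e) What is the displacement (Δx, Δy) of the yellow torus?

(0.0, -1.2)

The yellow torus was at about (7.5, 4.3) and moved to about (7.5, 3.1).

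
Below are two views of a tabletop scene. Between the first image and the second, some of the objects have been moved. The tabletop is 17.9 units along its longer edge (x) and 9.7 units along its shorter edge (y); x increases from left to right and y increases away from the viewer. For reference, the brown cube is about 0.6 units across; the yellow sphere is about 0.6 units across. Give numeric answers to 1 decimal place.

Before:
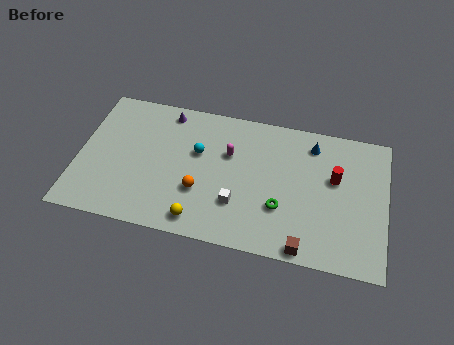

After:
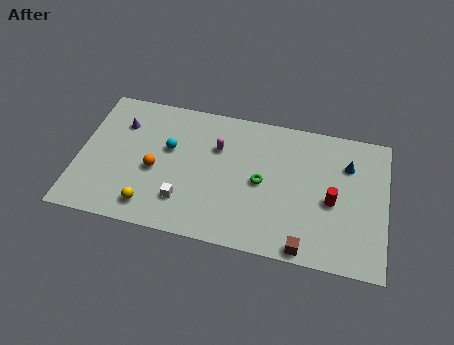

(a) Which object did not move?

the brown cube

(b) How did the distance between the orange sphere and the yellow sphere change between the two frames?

+0.6

They were about 2.0 units apart before and 2.6 after — 0.6 units further apart.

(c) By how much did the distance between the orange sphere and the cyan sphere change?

-0.9

The distance was about 2.7 in the first image and 1.8 in the second, so they moved 0.9 units closer together.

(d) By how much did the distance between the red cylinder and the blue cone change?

+0.3

Before: roughly 2.5 units apart; after: 2.8. That's 0.3 units further apart.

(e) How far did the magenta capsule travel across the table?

0.8

The magenta capsule moved from about (8.7, 6.3) to (8.0, 6.6), a distance of √(0.7² + 0.3²) ≈ 0.8.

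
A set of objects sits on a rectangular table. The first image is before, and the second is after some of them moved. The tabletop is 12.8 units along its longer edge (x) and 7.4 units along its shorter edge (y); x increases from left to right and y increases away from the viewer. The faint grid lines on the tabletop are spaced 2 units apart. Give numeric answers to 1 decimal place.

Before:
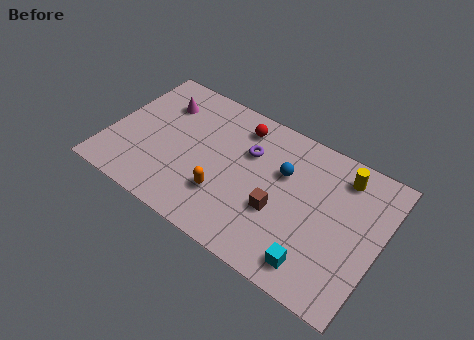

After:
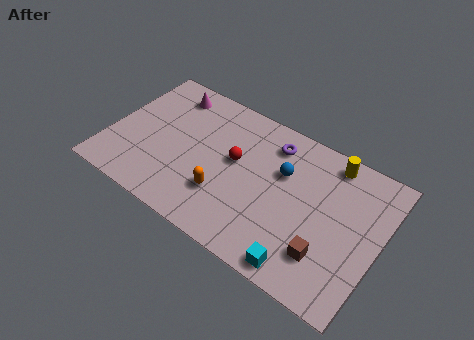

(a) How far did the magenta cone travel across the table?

0.7

The magenta cone was near (2.1, 5.5) before and (2.3, 6.2) after, so it travelled √(0.2² + 0.7²) ≈ 0.7 units.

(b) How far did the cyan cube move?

0.6

From (10.2, 1.2) to (9.7, 0.8), the cyan cube covered √(0.5² + 0.4²) ≈ 0.6 units.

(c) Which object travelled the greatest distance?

the brown cube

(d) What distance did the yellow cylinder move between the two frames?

0.7

The yellow cylinder moved from about (10.7, 6.1) to (10.1, 6.5), a distance of √(0.6² + 0.4²) ≈ 0.7.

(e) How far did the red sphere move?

1.9

The red sphere was near (5.8, 6.1) before and (5.9, 4.2) after, so it travelled √(0.1² + 1.9²) ≈ 1.9 units.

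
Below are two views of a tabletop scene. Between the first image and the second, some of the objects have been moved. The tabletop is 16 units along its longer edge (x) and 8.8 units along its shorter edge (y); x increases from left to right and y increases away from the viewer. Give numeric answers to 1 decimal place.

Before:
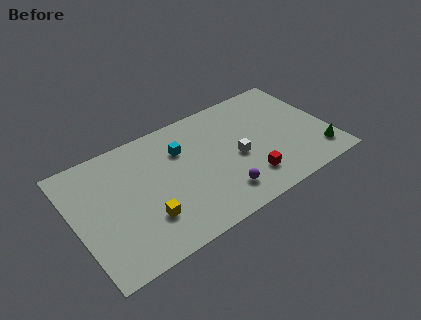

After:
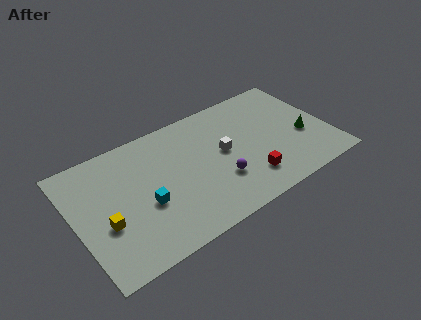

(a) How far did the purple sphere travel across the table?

1.0

From (8.7, 1.8) to (8.8, 2.8), the purple sphere covered √(0.1² + 1.0²) ≈ 1.0 units.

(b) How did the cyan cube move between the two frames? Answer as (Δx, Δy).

(-2.7, -2.7)

The cyan cube started near (6.9, 6.2) and ended near (4.2, 3.5).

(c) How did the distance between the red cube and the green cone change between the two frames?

-0.3

They were about 4.5 units apart before and 4.2 after — 0.3 units closer together.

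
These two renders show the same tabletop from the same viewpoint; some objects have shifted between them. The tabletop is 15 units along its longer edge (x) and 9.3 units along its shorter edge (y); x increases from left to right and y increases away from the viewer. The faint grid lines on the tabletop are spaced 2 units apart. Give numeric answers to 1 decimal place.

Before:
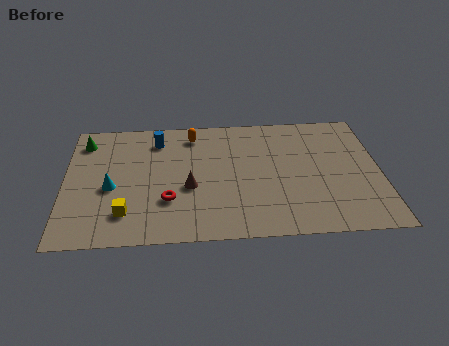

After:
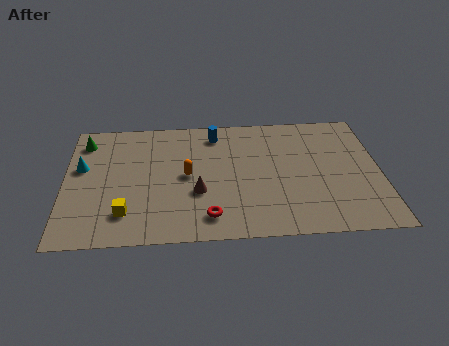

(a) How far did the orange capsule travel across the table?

3.1

The orange capsule was near (6.1, 7.8) before and (5.8, 4.7) after, so it travelled √(0.3² + 3.1²) ≈ 3.1 units.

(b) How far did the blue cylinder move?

2.8

The blue cylinder was near (4.4, 7.5) before and (7.2, 7.8) after, so it travelled √(2.8² + 0.3²) ≈ 2.8 units.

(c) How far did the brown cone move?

0.6

The brown cone was near (5.9, 3.8) before and (6.3, 3.4) after, so it travelled √(0.4² + 0.4²) ≈ 0.6 units.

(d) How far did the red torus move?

2.3

The red torus moved from about (4.9, 2.9) to (6.8, 1.6), a distance of √(1.9² + 1.3²) ≈ 2.3.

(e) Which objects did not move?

the green cone and the yellow cube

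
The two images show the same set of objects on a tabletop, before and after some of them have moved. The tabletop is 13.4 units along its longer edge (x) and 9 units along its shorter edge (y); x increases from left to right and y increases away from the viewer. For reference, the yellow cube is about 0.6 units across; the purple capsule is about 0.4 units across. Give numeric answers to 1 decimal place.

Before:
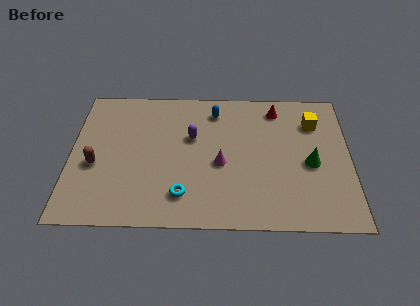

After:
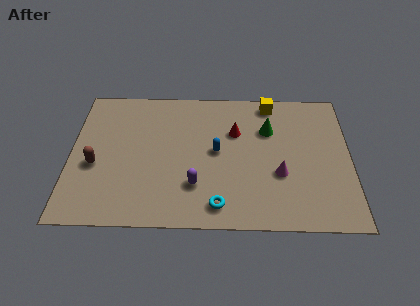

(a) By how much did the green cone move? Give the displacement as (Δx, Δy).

(-2.0, 2.2)

The green cone was at about (11.5, 4.0) and moved to about (9.5, 6.2).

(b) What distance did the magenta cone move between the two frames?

2.9

From (7.2, 3.9) to (10.0, 3.3), the magenta cone covered √(2.8² + 0.6²) ≈ 2.9 units.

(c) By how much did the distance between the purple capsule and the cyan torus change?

-2.1

They were about 3.7 units apart before and 1.6 after — 2.1 units closer together.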